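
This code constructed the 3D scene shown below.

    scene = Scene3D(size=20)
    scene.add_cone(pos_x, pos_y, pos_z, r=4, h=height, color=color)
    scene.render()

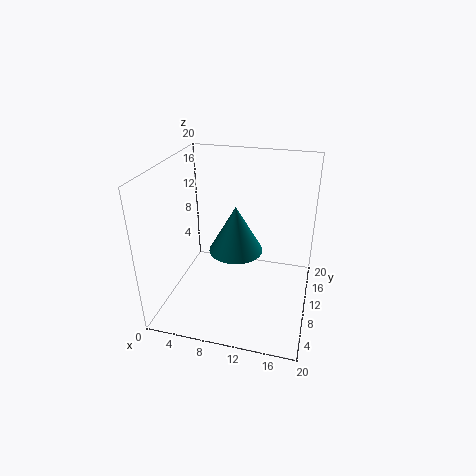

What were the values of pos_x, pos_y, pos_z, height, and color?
pos_x = 9, pos_y = 12.5, pos_z = 6.5, height = 7, color = 'teal'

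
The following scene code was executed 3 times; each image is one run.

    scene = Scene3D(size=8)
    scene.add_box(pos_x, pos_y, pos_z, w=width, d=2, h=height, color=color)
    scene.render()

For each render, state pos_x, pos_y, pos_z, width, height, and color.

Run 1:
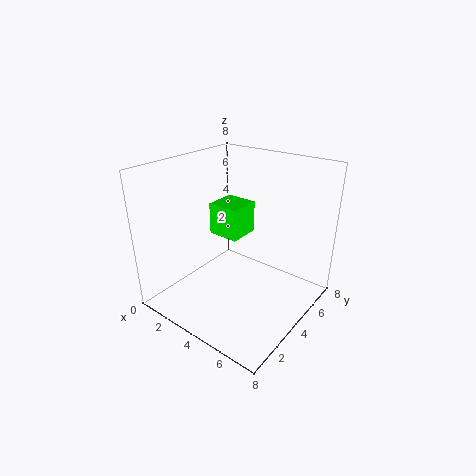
pos_x = 1, pos_y = 5, pos_z = 3, width = 2, height = 2, color = 'lime'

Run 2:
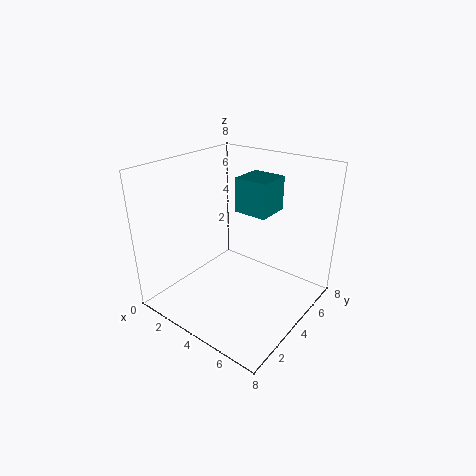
pos_x = 3, pos_y = 5, pos_z = 5, width = 2, height = 2, color = 'teal'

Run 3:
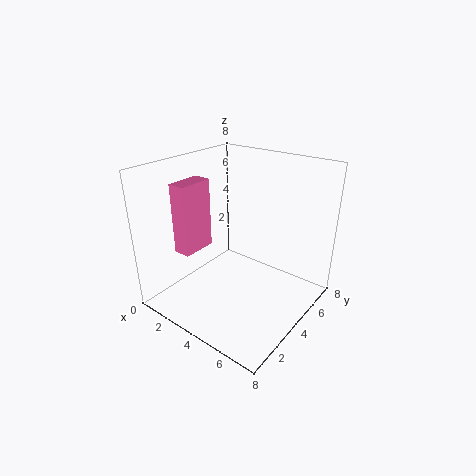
pos_x = 1, pos_y = 2, pos_z = 3, width = 1, height = 4, color = 'hotpink'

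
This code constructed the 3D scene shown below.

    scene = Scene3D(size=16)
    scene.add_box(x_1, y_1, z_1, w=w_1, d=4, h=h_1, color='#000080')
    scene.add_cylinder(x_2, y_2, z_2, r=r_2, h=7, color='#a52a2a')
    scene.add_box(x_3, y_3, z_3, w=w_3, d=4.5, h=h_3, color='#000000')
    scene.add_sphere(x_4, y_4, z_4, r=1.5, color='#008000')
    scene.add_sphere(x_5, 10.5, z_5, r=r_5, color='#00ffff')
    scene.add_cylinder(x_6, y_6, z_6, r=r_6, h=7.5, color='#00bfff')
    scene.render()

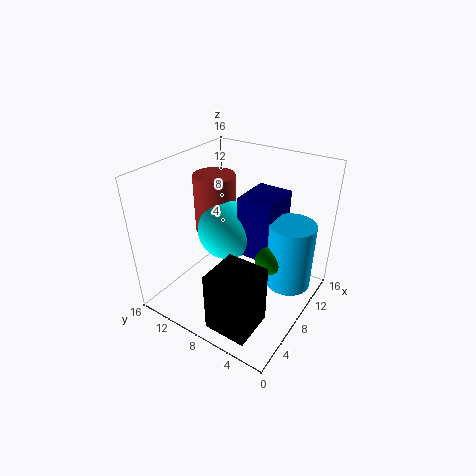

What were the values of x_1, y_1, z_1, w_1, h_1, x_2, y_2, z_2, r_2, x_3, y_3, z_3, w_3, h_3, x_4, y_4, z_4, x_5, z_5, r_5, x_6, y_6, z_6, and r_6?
x_1 = 8.5, y_1 = 4.5, z_1 = 5.5, w_1 = 5, h_1 = 7, x_2 = 10.5, y_2 = 13, z_2 = 6.5, r_2 = 2.5, x_3 = 0.5, y_3 = 2.5, z_3 = 1.5, w_3 = 4.5, h_3 = 6.5, x_4 = 8, y_4 = 4, z_4 = 6.5, x_5 = 9.5, z_5 = 7.5, r_5 = 3.5, x_6 = 10, y_6 = 2.5, z_6 = 3, r_6 = 2.5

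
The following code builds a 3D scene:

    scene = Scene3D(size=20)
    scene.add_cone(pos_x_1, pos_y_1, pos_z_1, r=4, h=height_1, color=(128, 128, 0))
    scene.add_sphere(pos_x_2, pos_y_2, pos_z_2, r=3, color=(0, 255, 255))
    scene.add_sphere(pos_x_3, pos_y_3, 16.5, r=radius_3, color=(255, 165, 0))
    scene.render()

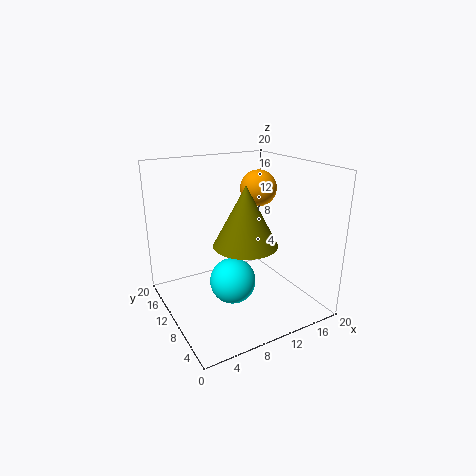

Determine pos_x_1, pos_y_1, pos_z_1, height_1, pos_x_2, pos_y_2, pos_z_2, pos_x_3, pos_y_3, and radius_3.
pos_x_1 = 8.5; pos_y_1 = 5.5; pos_z_1 = 11; height_1 = 7.5; pos_x_2 = 7.5; pos_y_2 = 7; pos_z_2 = 5.5; pos_x_3 = 13.5; pos_y_3 = 10.5; radius_3 = 2.5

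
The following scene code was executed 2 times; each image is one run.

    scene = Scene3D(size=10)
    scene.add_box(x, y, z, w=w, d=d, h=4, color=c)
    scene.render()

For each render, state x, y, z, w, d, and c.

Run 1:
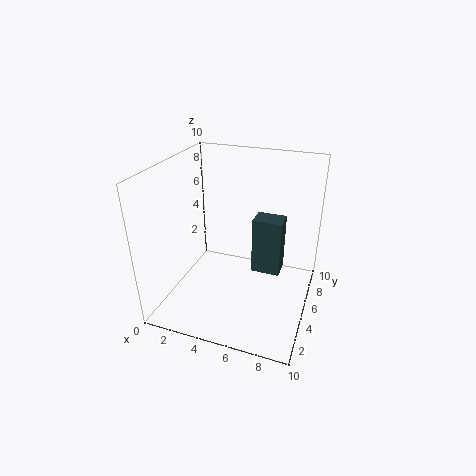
x = 6
y = 5
z = 2.5
w = 2
d = 1.5
c = 'darkslategray'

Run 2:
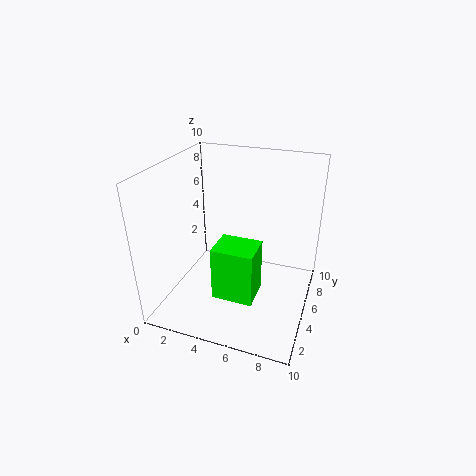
x = 3.5
y = 3.5
z = 0.5
w = 3
d = 2.5
c = 'lime'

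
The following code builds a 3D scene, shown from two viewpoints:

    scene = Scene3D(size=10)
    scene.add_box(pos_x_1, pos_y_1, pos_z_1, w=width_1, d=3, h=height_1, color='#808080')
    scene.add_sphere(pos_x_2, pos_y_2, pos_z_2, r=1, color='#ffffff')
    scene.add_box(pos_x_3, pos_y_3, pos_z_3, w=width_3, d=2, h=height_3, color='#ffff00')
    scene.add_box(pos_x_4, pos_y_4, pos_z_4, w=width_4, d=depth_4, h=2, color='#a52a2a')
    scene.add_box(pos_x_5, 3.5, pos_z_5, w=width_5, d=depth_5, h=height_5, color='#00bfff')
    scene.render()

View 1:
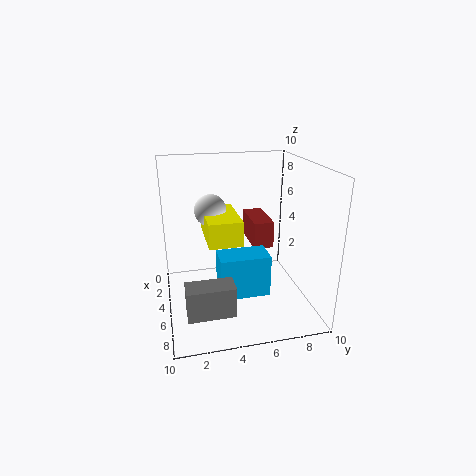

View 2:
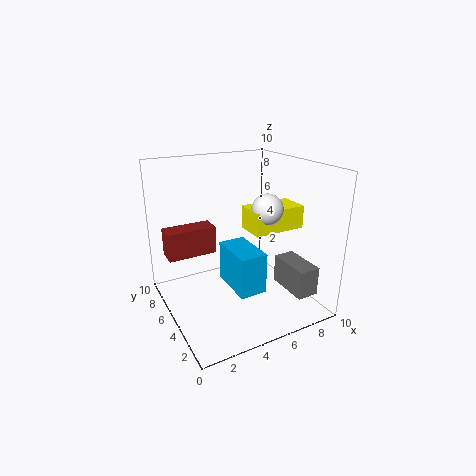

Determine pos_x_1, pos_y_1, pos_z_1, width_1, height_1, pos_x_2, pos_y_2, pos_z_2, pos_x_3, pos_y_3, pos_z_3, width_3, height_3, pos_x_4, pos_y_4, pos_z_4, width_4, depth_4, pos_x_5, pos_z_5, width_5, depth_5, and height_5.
pos_x_1 = 7.5
pos_y_1 = 1
pos_z_1 = 1.5
width_1 = 1.5
height_1 = 2
pos_x_2 = 6
pos_y_2 = 3
pos_z_2 = 7.5
pos_x_3 = 5
pos_y_3 = 2.5
pos_z_3 = 6
width_3 = 3.5
height_3 = 1.5
pos_x_4 = 0.5
pos_y_4 = 6.5
pos_z_4 = 3.5
width_4 = 3.5
depth_4 = 1.5
pos_x_5 = 4.5
pos_z_5 = 1
width_5 = 2
depth_5 = 3.5
height_5 = 3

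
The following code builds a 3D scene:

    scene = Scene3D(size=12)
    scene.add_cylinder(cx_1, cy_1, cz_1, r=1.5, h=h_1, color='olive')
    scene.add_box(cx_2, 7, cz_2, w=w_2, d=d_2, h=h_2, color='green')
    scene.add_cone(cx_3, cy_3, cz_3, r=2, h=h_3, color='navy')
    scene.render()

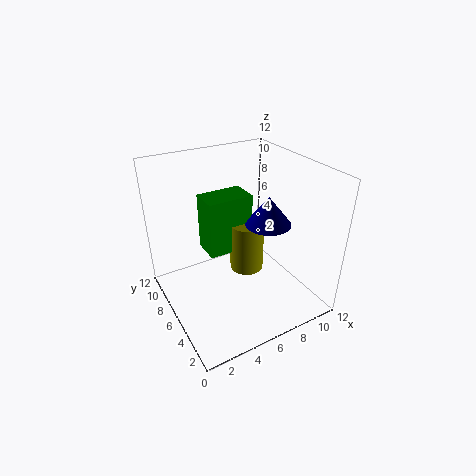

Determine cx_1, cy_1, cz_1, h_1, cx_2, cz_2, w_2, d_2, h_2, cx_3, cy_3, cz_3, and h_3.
cx_1 = 7.5; cy_1 = 7; cz_1 = 2; h_1 = 4.5; cx_2 = 4; cz_2 = 4; w_2 = 4; d_2 = 2.5; h_2 = 5; cx_3 = 9; cy_3 = 6; cz_3 = 6.5; h_3 = 2.5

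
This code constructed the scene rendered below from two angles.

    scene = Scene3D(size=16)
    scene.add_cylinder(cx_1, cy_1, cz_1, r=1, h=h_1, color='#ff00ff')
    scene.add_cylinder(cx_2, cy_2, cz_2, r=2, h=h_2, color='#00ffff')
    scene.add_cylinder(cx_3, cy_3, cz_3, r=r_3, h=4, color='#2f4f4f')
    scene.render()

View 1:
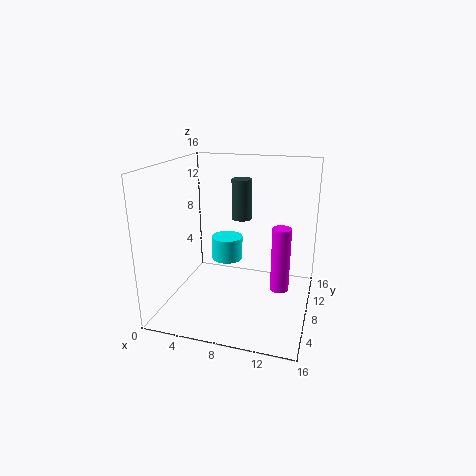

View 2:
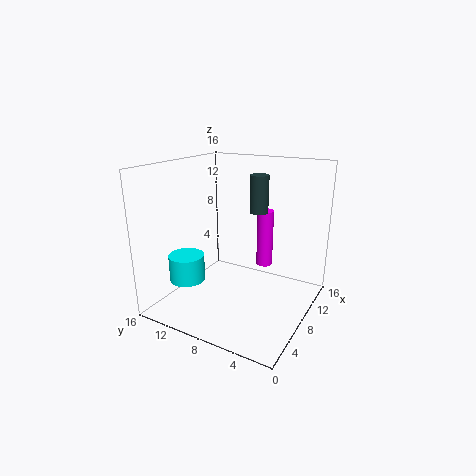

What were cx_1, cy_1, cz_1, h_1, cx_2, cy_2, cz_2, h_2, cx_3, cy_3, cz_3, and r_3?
cx_1 = 13, cy_1 = 7, cz_1 = 3, h_1 = 7, cx_2 = 5, cy_2 = 13, cz_2 = 3, h_2 = 3, cx_3 = 9, cy_3 = 6, cz_3 = 11, r_3 = 1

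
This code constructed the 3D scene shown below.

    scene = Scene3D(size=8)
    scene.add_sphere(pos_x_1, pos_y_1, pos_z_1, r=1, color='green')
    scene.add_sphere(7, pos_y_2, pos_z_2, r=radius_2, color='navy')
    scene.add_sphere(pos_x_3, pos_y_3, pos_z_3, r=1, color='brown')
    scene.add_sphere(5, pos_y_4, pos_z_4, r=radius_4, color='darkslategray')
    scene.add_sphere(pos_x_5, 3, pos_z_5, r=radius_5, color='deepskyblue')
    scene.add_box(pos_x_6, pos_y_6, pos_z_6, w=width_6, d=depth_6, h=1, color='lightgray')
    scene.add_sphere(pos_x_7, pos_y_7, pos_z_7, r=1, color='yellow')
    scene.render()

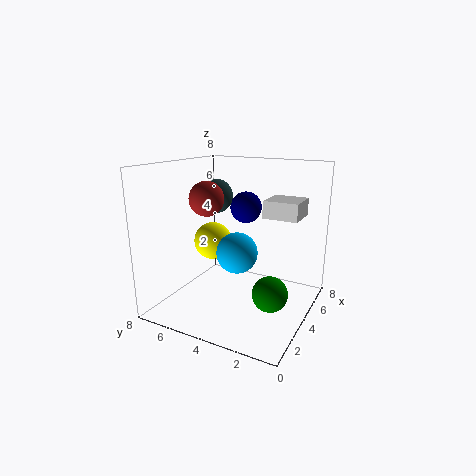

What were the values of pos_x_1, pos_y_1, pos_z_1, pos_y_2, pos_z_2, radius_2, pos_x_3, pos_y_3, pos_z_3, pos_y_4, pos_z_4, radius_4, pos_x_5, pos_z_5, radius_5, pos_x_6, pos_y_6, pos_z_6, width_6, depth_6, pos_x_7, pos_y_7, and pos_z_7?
pos_x_1 = 4, pos_y_1 = 2, pos_z_1 = 1, pos_y_2 = 5, pos_z_2 = 5, radius_2 = 1, pos_x_3 = 4, pos_y_3 = 6, pos_z_3 = 6, pos_y_4 = 6, pos_z_4 = 6, radius_4 = 1, pos_x_5 = 2, pos_z_5 = 4, radius_5 = 1, pos_x_6 = 5, pos_y_6 = 1, pos_z_6 = 5, width_6 = 2, depth_6 = 2, pos_x_7 = 3, pos_y_7 = 5, pos_z_7 = 4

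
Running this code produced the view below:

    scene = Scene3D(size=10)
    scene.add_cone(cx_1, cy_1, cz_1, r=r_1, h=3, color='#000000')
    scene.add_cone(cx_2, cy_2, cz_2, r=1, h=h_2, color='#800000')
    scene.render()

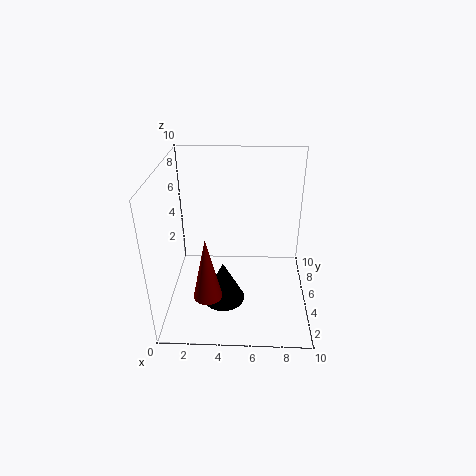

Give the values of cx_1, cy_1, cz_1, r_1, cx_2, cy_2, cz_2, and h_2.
cx_1 = 4
cy_1 = 4
cz_1 = 0.5
r_1 = 1.5
cx_2 = 3
cy_2 = 3
cz_2 = 1.5
h_2 = 4.5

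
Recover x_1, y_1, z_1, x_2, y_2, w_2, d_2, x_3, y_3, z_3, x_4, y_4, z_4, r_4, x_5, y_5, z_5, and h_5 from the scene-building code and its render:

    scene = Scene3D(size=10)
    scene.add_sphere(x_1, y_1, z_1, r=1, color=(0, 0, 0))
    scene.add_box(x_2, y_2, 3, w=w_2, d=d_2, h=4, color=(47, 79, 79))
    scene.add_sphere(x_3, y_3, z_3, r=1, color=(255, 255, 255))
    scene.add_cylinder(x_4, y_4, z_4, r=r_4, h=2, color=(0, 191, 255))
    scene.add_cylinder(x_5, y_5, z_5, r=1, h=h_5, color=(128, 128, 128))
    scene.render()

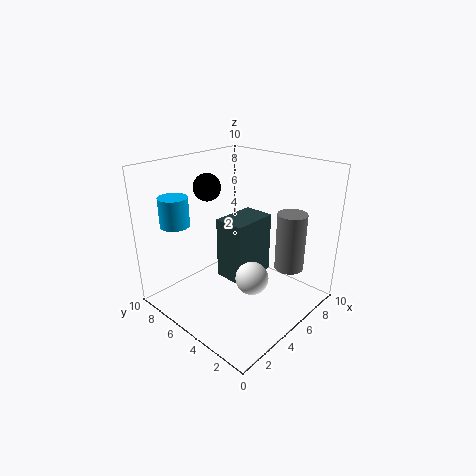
x_1 = 5, y_1 = 8, z_1 = 8, x_2 = 3, y_2 = 3, w_2 = 3, d_2 = 2, x_3 = 3, y_3 = 2, z_3 = 4, x_4 = 2, y_4 = 8, z_4 = 6, r_4 = 1, x_5 = 7, y_5 = 2, z_5 = 3, h_5 = 4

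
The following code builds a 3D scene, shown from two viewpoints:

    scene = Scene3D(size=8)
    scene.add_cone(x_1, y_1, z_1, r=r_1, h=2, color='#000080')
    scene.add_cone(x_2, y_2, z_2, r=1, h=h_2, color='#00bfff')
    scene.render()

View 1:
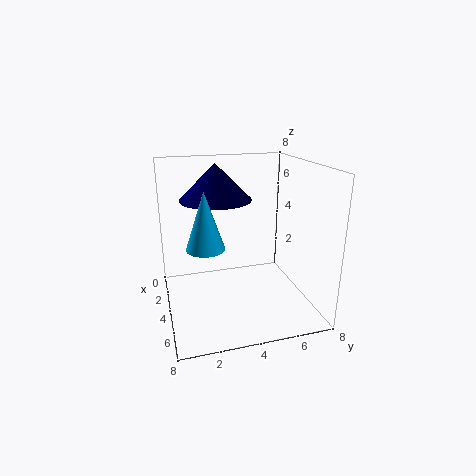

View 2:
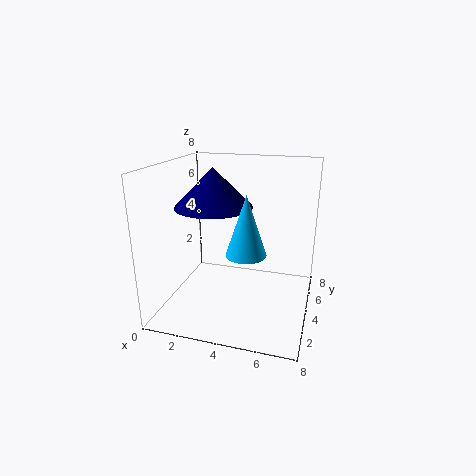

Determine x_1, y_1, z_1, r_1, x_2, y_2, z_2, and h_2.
x_1 = 3, y_1 = 3, z_1 = 6, r_1 = 2, x_2 = 5, y_2 = 2, z_2 = 4, h_2 = 3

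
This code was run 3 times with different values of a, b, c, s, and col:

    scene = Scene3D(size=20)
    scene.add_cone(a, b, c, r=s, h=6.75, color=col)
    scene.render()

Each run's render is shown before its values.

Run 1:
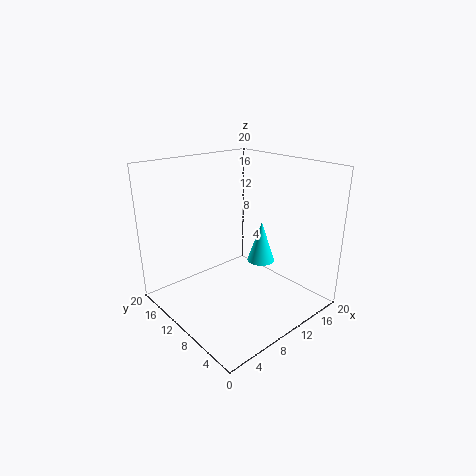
a = 17.75; b = 13; c = 2.75; s = 2.25; col = 'cyan'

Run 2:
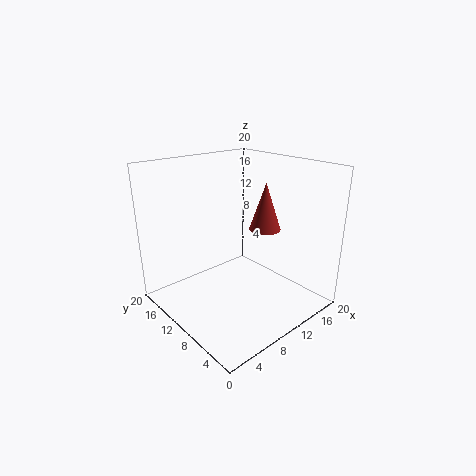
a = 14.25; b = 9; c = 10.5; s = 2.25; col = 'brown'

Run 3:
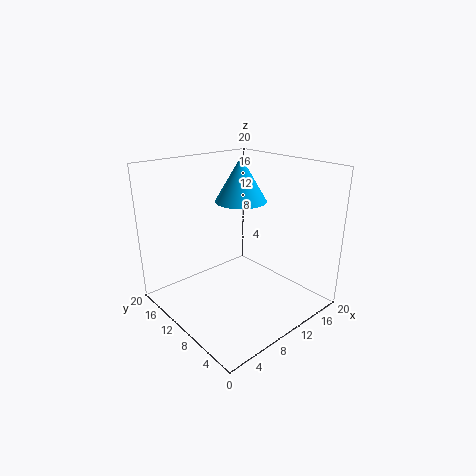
a = 14.75; b = 14.75; c = 13.25; s = 4; col = 'deepskyblue'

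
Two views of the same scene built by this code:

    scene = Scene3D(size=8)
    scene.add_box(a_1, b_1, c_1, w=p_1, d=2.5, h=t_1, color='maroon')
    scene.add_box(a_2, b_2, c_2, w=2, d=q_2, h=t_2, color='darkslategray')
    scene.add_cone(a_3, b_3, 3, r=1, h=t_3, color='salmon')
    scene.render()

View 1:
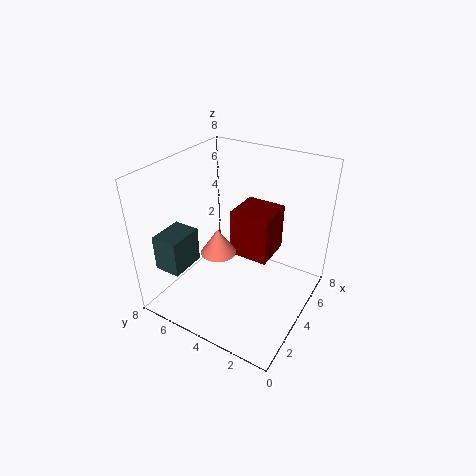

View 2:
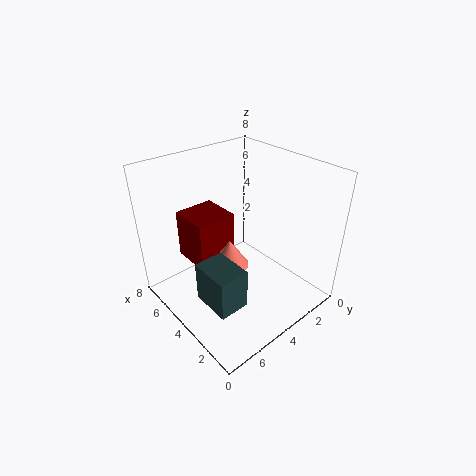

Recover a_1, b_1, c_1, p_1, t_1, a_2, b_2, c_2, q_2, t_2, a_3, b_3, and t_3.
a_1 = 5.5, b_1 = 3, c_1 = 1.5, p_1 = 2.5, t_1 = 3, a_2 = 1, b_2 = 6, c_2 = 2.5, q_2 = 1.5, t_2 = 2, a_3 = 3.5, b_3 = 5, t_3 = 1.5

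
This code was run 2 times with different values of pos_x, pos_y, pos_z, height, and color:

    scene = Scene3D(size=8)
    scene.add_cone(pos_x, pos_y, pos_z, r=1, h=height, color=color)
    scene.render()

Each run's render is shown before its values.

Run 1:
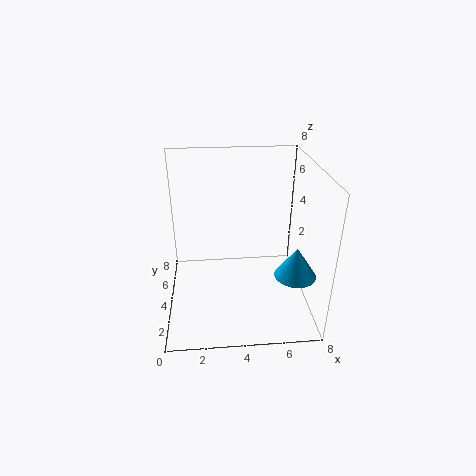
pos_x = 6.5; pos_y = 1; pos_z = 3.5; height = 1.5; color = 'deepskyblue'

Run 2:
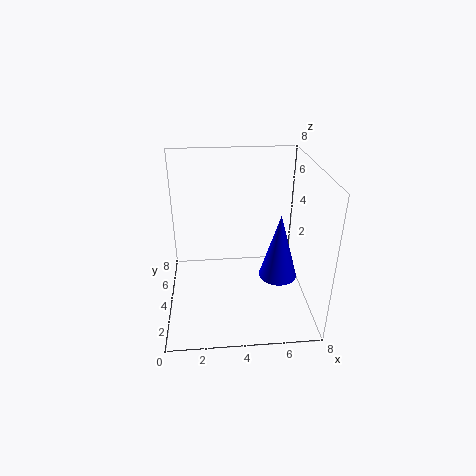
pos_x = 6; pos_y = 2.5; pos_z = 2.5; height = 3.5; color = 'blue'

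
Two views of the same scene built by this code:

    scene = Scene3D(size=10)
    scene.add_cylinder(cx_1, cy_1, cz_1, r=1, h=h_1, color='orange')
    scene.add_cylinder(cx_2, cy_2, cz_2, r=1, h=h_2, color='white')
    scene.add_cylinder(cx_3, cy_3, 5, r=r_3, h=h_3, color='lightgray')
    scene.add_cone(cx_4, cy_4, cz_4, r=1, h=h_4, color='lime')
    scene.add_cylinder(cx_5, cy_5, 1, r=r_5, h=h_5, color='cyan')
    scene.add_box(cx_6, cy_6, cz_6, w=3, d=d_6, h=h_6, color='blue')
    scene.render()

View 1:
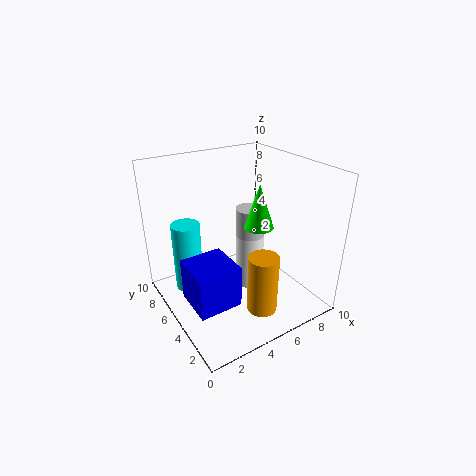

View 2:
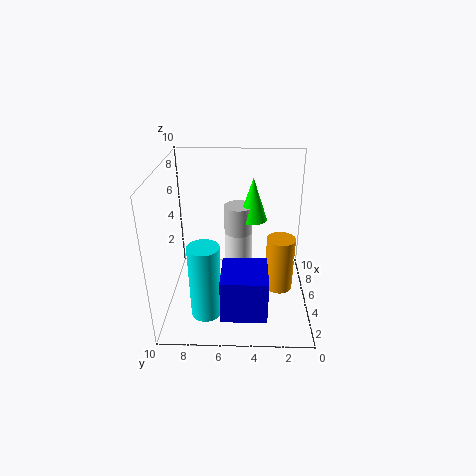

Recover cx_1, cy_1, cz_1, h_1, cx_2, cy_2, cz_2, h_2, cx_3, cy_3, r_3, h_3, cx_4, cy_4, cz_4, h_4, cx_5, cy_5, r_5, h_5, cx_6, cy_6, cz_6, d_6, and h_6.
cx_1 = 5
cy_1 = 2
cz_1 = 1
h_1 = 4
cx_2 = 6
cy_2 = 5
cz_2 = 1
h_2 = 4
cx_3 = 6
cy_3 = 5
r_3 = 1
h_3 = 2
cx_4 = 6
cy_4 = 4
cz_4 = 6
h_4 = 3
cx_5 = 2
cy_5 = 7
r_5 = 1
h_5 = 5
cx_6 = 1
cy_6 = 3
cz_6 = 1
d_6 = 3
h_6 = 3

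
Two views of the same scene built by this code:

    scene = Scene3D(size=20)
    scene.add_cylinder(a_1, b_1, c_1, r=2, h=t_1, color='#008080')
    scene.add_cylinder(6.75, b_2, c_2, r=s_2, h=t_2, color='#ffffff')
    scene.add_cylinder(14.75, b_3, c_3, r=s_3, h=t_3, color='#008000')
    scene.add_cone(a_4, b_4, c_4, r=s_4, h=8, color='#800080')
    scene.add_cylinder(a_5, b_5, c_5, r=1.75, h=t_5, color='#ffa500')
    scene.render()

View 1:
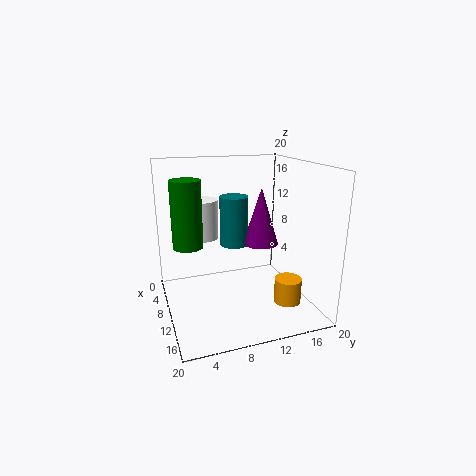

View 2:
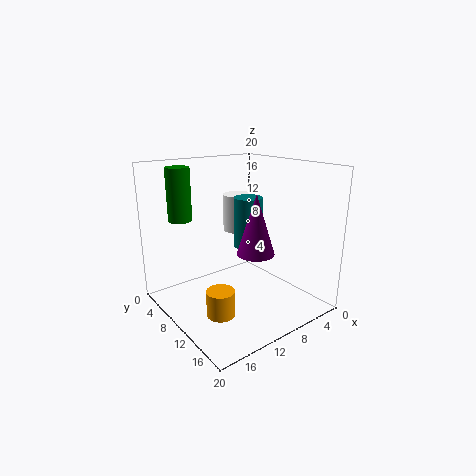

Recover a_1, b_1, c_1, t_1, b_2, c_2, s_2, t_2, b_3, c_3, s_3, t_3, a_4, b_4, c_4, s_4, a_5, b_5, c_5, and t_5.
a_1 = 8.25, b_1 = 10, c_1 = 8.5, t_1 = 7, b_2 = 5.75, c_2 = 9.5, s_2 = 2.25, t_2 = 5.5, b_3 = 2.25, c_3 = 11.5, s_3 = 1.75, t_3 = 7.75, a_4 = 9.75, b_4 = 13.5, c_4 = 8.75, s_4 = 2.5, a_5 = 16.25, b_5 = 14.75, c_5 = 2.75, t_5 = 3.25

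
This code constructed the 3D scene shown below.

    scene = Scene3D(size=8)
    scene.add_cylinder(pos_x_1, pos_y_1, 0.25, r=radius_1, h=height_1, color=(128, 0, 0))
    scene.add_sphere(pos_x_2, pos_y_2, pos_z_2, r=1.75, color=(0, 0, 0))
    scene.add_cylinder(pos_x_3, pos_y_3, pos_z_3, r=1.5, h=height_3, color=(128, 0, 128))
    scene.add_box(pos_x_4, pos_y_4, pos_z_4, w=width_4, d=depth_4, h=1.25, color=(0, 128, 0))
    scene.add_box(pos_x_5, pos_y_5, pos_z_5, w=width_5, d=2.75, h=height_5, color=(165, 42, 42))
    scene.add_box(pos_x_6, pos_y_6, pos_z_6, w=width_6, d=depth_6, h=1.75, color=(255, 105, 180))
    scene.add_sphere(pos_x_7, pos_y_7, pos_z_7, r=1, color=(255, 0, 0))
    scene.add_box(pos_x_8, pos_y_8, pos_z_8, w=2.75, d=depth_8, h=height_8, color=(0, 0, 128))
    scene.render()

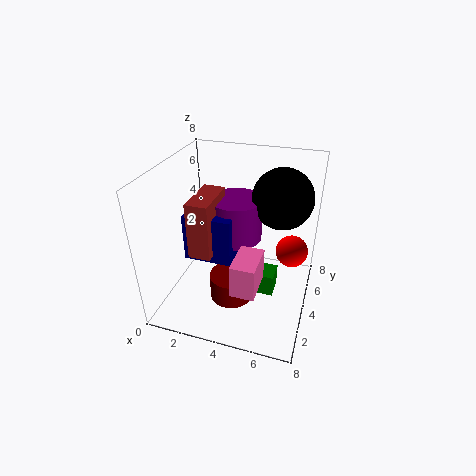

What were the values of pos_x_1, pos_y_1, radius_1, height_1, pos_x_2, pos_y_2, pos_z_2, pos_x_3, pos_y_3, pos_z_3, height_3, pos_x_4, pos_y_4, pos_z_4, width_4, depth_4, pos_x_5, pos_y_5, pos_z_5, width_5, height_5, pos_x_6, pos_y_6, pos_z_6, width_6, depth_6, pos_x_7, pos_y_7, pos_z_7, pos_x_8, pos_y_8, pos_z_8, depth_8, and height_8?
pos_x_1 = 3.75
pos_y_1 = 3.5
radius_1 = 1.25
height_1 = 1.5
pos_x_2 = 6
pos_y_2 = 6
pos_z_2 = 5.75
pos_x_3 = 3.5
pos_y_3 = 5.25
pos_z_3 = 3.25
height_3 = 2.5
pos_x_4 = 4.25
pos_y_4 = 3.25
pos_z_4 = 1
width_4 = 2
depth_4 = 1.25
pos_x_5 = 1.5
pos_y_5 = 2.75
pos_z_5 = 3
width_5 = 1.25
height_5 = 3.25
pos_x_6 = 4.5
pos_y_6 = 1
pos_z_6 = 2.5
width_6 = 1.25
depth_6 = 2
pos_x_7 = 6.75
pos_y_7 = 6.5
pos_z_7 = 2
pos_x_8 = 1
pos_y_8 = 3.25
pos_z_8 = 2.5
depth_8 = 2
height_8 = 2.75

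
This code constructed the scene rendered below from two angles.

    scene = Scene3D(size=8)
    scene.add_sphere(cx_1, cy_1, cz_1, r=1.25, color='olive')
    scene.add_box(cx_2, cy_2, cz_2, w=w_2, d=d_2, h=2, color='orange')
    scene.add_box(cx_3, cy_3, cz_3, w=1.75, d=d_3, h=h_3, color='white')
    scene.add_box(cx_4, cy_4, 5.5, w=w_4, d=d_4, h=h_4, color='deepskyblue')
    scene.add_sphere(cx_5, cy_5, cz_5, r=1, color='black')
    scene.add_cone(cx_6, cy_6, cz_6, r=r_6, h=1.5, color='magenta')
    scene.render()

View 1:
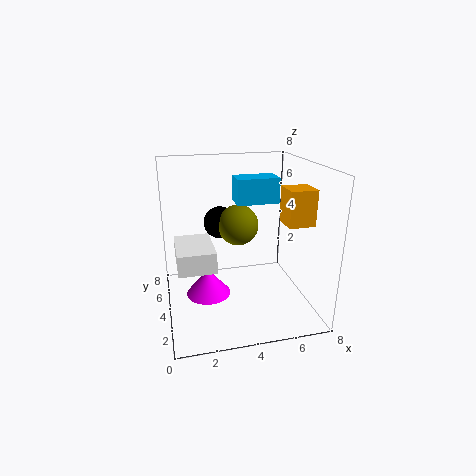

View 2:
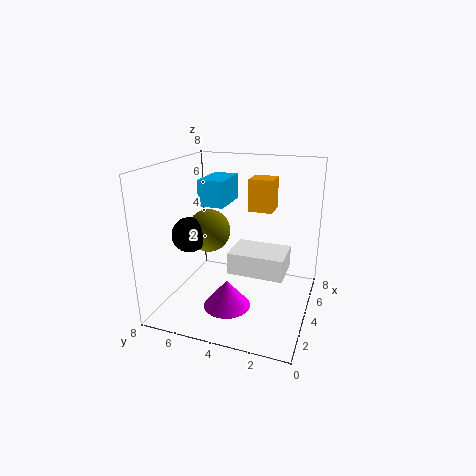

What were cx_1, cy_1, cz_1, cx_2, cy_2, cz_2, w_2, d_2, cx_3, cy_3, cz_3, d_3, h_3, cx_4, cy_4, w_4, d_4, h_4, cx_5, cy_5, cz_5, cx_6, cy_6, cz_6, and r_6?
cx_1 = 4.5, cy_1 = 6, cz_1 = 4, cx_2 = 6.5, cy_2 = 2.75, cz_2 = 4.75, w_2 = 1.5, d_2 = 1.5, cx_3 = 0.5, cy_3 = 0.75, cz_3 = 3.75, d_3 = 2.5, h_3 = 1, cx_4 = 4.25, cy_4 = 5, w_4 = 2.5, d_4 = 1.5, h_4 = 1.5, cx_5 = 3.5, cy_5 = 6.75, cz_5 = 4, cx_6 = 2.25, cy_6 = 4, cz_6 = 0.75, r_6 = 1.25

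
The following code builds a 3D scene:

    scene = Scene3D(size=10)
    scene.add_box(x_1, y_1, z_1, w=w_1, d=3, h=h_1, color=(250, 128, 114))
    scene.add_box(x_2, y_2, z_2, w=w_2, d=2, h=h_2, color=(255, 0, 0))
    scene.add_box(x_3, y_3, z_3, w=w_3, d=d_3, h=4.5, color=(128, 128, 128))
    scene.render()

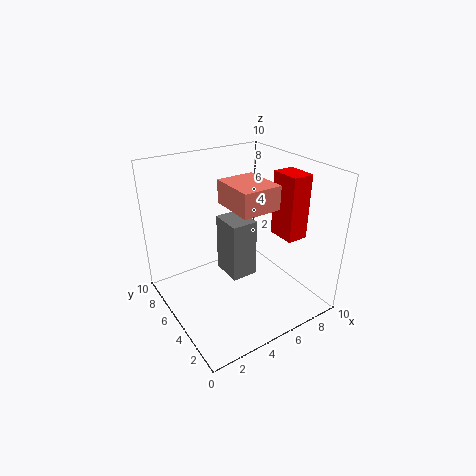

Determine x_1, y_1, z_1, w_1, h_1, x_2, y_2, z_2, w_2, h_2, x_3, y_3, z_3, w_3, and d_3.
x_1 = 3.5, y_1 = 2, z_1 = 8, w_1 = 2.5, h_1 = 1.5, x_2 = 7.5, y_2 = 2.5, z_2 = 5, w_2 = 1.5, h_2 = 4.5, x_3 = 5, y_3 = 5.5, z_3 = 1, w_3 = 2, d_3 = 2.5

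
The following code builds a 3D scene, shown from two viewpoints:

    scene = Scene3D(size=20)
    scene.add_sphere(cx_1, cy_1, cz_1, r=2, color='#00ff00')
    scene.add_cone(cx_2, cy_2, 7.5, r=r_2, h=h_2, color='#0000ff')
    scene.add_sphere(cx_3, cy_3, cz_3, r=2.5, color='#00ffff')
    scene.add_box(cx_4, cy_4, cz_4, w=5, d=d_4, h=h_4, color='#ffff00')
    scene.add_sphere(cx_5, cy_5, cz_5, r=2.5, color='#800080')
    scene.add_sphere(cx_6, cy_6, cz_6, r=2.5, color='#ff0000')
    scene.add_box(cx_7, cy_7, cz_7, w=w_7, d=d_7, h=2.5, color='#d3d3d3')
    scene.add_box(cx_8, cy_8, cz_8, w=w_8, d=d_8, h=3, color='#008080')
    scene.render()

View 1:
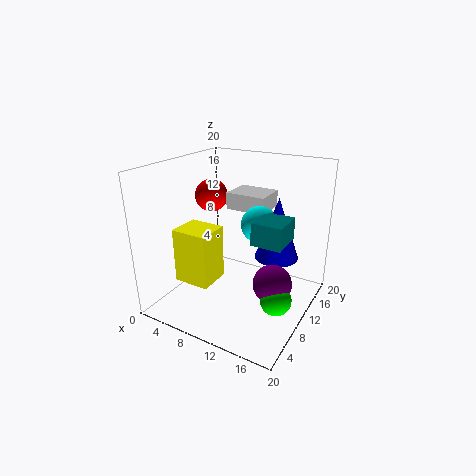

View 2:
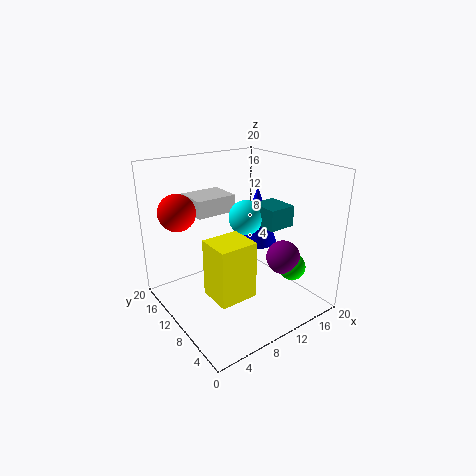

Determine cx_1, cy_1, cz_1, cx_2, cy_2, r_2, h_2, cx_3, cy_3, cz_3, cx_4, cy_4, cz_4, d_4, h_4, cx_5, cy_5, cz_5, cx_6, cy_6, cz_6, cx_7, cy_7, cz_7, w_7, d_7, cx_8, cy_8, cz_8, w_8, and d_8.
cx_1 = 17.5, cy_1 = 6.5, cz_1 = 4.5, cx_2 = 15, cy_2 = 12, r_2 = 3, h_2 = 8.5, cx_3 = 12.5, cy_3 = 11.5, cz_3 = 12, cx_4 = 3.5, cy_4 = 4, cz_4 = 4.5, d_4 = 4.5, h_4 = 7.5, cx_5 = 16.5, cy_5 = 7.5, cz_5 = 6, cx_6 = 3, cy_6 = 14, cz_6 = 14, cx_7 = 6, cy_7 = 13.5, cz_7 = 12.5, w_7 = 6, d_7 = 5, cx_8 = 13.5, cy_8 = 7, cz_8 = 11, w_8 = 4, d_8 = 4.5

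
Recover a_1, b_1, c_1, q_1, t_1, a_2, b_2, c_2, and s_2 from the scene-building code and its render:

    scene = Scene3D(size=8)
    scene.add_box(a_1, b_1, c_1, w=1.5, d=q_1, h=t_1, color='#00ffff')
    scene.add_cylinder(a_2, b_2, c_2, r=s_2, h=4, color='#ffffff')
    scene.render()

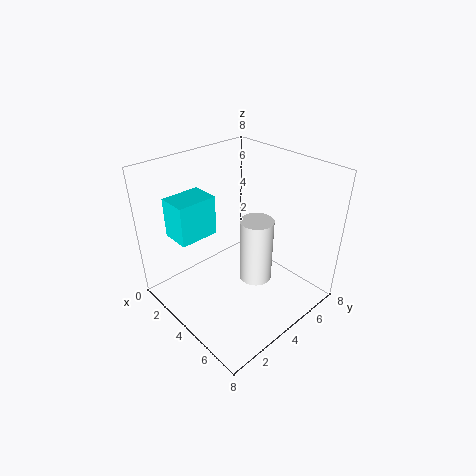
a_1 = 2.5; b_1 = 0.5; c_1 = 5; q_1 = 2; t_1 = 2; a_2 = 4; b_2 = 5.5; c_2 = 0.5; s_2 = 1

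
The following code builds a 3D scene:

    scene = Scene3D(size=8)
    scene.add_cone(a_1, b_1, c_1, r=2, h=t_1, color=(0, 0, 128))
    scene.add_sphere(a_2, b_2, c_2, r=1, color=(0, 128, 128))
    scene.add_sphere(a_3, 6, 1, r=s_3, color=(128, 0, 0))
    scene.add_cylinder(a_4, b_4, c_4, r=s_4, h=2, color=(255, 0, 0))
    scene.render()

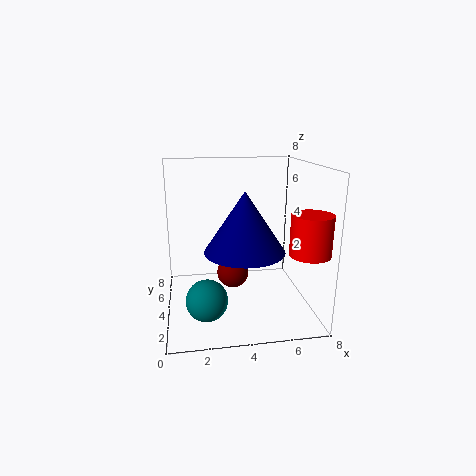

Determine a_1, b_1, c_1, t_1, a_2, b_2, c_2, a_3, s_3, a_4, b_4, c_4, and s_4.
a_1 = 4, b_1 = 2, c_1 = 4, t_1 = 3, a_2 = 2, b_2 = 1, c_2 = 2, a_3 = 4, s_3 = 1, a_4 = 7, b_4 = 1, c_4 = 4, s_4 = 1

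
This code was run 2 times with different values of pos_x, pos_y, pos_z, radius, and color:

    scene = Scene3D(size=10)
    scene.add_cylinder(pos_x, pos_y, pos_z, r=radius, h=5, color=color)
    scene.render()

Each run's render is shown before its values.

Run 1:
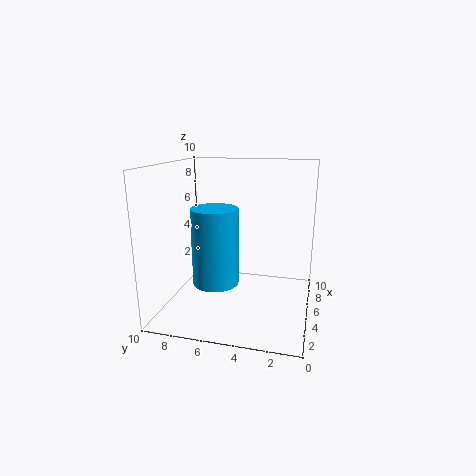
pos_x = 3; pos_y = 6; pos_z = 2.5; radius = 1.5; color = 'deepskyblue'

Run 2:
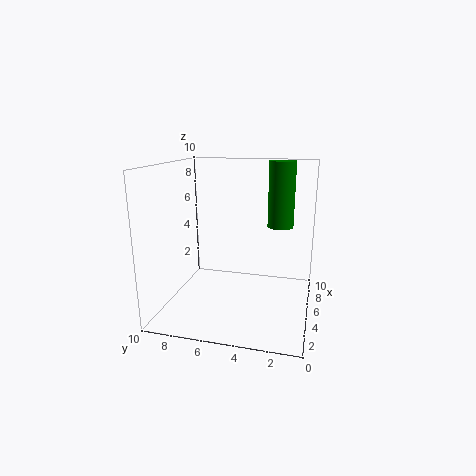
pos_x = 8.5; pos_y = 2.5; pos_z = 5; radius = 1; color = 'green'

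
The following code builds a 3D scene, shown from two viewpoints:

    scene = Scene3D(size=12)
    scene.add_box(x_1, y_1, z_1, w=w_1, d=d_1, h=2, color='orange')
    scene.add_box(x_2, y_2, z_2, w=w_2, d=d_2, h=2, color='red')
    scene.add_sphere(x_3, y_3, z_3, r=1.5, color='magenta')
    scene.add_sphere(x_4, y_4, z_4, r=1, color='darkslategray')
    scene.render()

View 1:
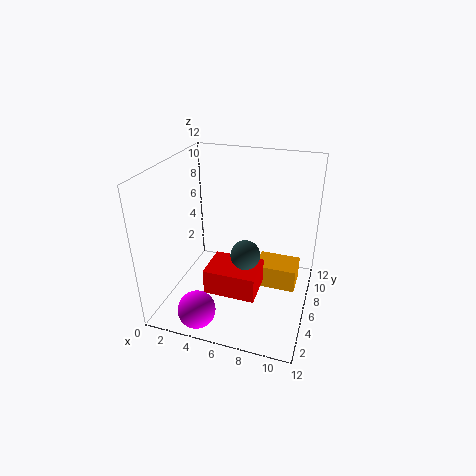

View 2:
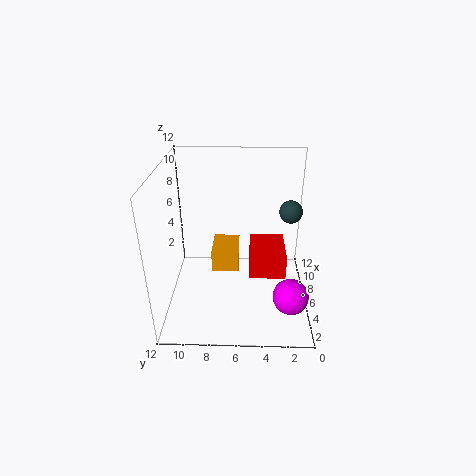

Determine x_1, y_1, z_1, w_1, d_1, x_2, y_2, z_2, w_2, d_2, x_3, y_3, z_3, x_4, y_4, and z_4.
x_1 = 7.5, y_1 = 6, z_1 = 1.5, w_1 = 3.5, d_1 = 2.5, x_2 = 4.5, y_2 = 2, z_2 = 3, w_2 = 4, d_2 = 3, x_3 = 4, y_3 = 1.5, z_3 = 1.5, x_4 = 8, y_4 = 1.5, z_4 = 7.5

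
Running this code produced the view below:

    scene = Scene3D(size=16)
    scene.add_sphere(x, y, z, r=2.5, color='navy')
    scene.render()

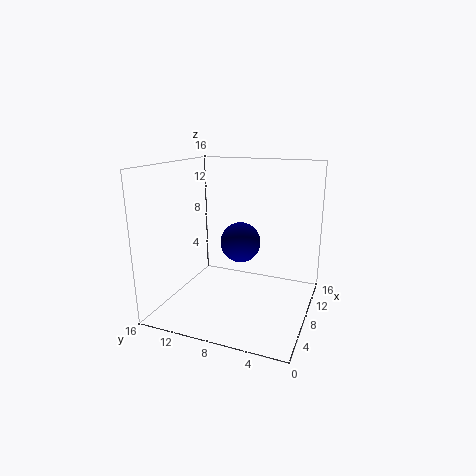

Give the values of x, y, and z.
x = 12, y = 9.25, z = 6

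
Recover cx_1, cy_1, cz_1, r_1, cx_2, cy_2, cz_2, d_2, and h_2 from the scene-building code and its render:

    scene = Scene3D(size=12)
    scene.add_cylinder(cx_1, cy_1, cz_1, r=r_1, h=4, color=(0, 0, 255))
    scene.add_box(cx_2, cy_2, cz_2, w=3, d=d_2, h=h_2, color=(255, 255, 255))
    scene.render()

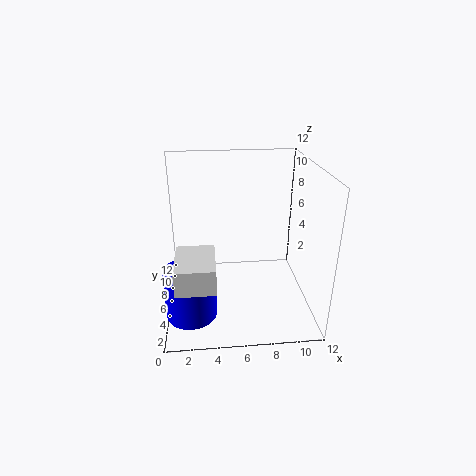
cx_1 = 2
cy_1 = 3
cz_1 = 1
r_1 = 2
cx_2 = 1
cy_2 = 1
cz_2 = 4
d_2 = 4
h_2 = 2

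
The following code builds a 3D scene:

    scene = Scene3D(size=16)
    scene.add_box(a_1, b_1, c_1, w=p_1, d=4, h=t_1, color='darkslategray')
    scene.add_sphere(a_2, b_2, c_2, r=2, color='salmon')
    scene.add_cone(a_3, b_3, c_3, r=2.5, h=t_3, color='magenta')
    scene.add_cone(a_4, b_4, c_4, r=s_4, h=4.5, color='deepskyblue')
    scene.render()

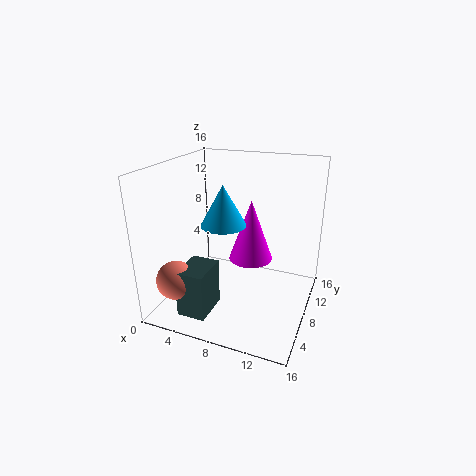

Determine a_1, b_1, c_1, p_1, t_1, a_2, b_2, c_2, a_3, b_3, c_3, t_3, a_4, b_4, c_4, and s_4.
a_1 = 4
b_1 = 1
c_1 = 1.5
p_1 = 3
t_1 = 5
a_2 = 3.5
b_2 = 2
c_2 = 5
a_3 = 9
b_3 = 9.5
c_3 = 5
t_3 = 7
a_4 = 6.5
b_4 = 7.5
c_4 = 9.5
s_4 = 2.5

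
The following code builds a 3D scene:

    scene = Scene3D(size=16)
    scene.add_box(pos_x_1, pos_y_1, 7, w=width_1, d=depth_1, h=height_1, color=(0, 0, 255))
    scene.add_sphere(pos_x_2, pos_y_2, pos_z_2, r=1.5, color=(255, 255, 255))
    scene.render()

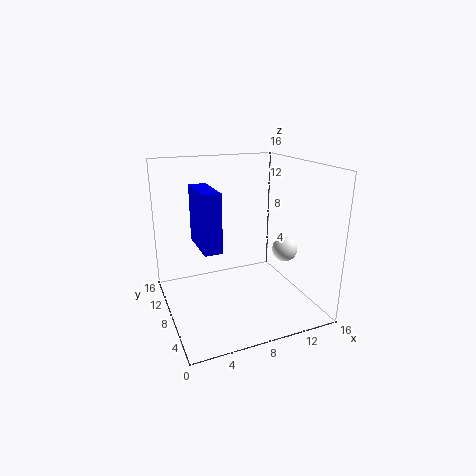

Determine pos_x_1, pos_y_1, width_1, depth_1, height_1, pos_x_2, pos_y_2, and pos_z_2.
pos_x_1 = 3.75, pos_y_1 = 6.75, width_1 = 2, depth_1 = 5.5, height_1 = 6.5, pos_x_2 = 14.25, pos_y_2 = 8.25, pos_z_2 = 5.5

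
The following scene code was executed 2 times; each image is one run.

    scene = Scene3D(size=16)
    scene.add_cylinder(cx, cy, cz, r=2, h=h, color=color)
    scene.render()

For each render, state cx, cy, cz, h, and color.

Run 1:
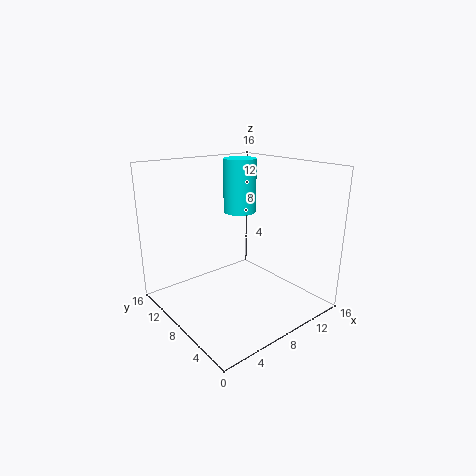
cx = 11.5, cy = 12, cz = 9.5, h = 6.5, color = 'cyan'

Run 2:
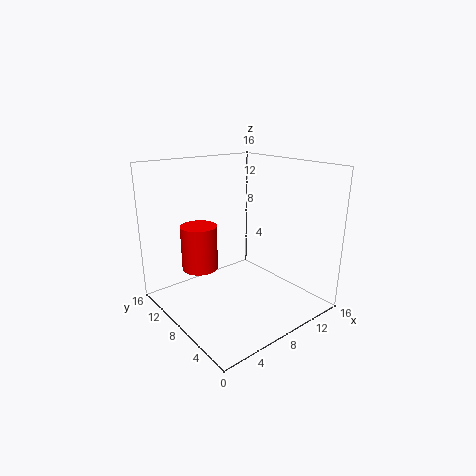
cx = 4.5, cy = 10.5, cz = 4.5, h = 5, color = 'red'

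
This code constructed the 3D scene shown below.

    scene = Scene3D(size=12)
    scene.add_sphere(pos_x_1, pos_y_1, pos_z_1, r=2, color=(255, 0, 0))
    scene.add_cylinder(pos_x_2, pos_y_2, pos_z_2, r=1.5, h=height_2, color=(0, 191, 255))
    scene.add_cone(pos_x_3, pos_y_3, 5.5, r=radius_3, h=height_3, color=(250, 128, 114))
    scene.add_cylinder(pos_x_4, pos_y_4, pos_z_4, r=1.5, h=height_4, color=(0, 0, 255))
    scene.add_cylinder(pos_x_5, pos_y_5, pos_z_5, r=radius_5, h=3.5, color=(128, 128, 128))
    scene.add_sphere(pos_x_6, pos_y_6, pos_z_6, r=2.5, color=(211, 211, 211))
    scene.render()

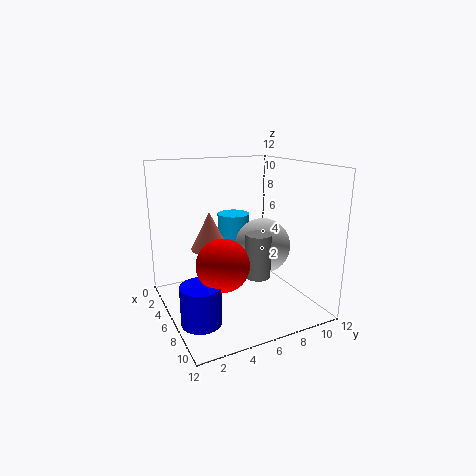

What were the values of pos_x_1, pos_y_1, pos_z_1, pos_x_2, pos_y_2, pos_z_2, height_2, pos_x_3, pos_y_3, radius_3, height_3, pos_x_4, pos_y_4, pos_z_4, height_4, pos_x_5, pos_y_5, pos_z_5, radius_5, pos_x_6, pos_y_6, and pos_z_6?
pos_x_1 = 8.5, pos_y_1 = 3.5, pos_z_1 = 5, pos_x_2 = 2, pos_y_2 = 7.5, pos_z_2 = 4, height_2 = 3, pos_x_3 = 6, pos_y_3 = 3.5, radius_3 = 1.5, height_3 = 3, pos_x_4 = 9, pos_y_4 = 1.5, pos_z_4 = 1, height_4 = 3, pos_x_5 = 8.5, pos_y_5 = 6.5, pos_z_5 = 3.5, radius_5 = 1, pos_x_6 = 5, pos_y_6 = 9, pos_z_6 = 4.5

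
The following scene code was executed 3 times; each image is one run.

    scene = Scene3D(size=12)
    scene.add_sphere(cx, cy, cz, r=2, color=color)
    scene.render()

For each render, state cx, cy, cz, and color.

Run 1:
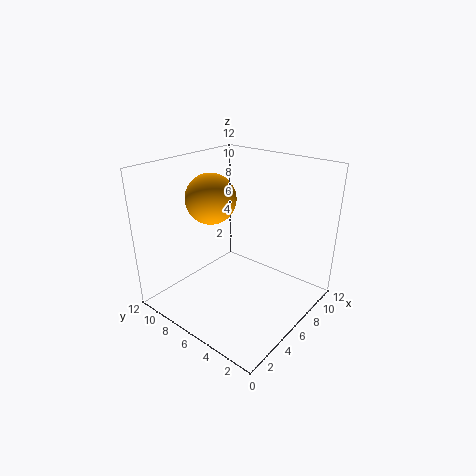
cx = 4.5, cy = 7.5, cz = 9.5, color = 'orange'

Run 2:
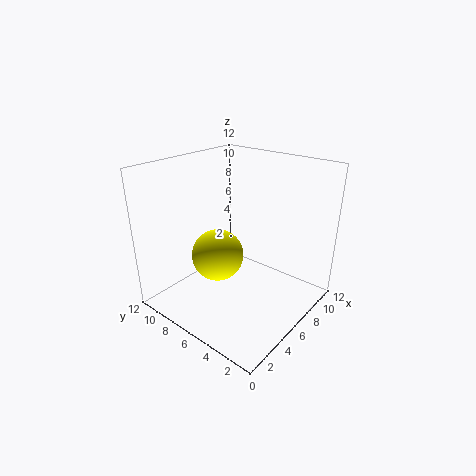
cx = 3.5, cy = 6, cz = 5.5, color = 'yellow'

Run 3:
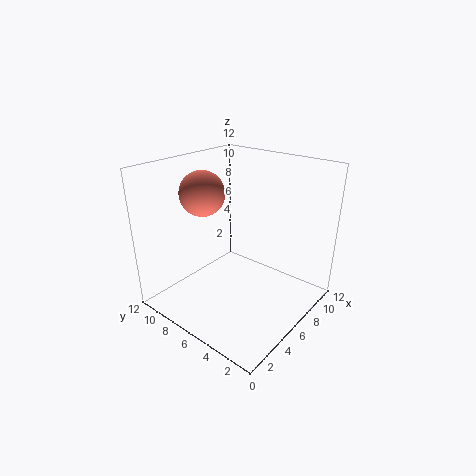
cx = 6, cy = 10, cz = 9, color = 'salmon'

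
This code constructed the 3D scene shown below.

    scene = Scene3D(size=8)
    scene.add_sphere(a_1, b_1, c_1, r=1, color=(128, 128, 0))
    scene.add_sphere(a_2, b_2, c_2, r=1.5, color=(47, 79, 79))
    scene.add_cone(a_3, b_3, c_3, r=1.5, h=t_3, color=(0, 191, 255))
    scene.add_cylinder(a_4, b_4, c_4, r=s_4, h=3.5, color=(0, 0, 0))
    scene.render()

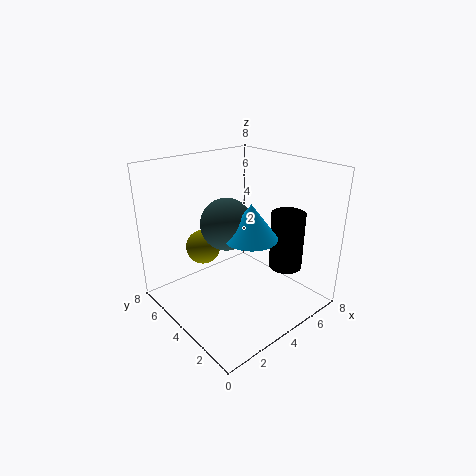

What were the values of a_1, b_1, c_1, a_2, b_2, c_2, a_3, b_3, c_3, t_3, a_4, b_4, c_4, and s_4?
a_1 = 3, b_1 = 6, c_1 = 3, a_2 = 4, b_2 = 5, c_2 = 4.5, a_3 = 4.5, b_3 = 3.5, c_3 = 4, t_3 = 2, a_4 = 7, b_4 = 3, c_4 = 1.5, s_4 = 1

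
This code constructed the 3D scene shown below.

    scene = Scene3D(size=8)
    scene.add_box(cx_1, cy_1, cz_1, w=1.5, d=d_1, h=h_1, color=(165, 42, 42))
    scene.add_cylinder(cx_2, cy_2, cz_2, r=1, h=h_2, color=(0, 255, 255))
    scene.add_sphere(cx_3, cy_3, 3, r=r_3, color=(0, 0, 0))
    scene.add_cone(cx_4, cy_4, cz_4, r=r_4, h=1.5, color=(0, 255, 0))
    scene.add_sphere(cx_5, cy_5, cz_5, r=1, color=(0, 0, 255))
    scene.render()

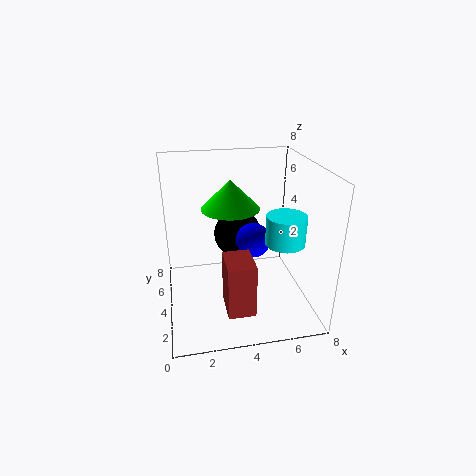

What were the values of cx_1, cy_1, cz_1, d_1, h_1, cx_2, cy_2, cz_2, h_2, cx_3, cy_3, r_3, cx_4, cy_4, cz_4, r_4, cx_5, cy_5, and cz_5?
cx_1 = 3; cy_1 = 1.5; cz_1 = 0.5; d_1 = 2; h_1 = 3; cx_2 = 6; cy_2 = 2; cz_2 = 4.5; h_2 = 1.5; cx_3 = 4.5; cy_3 = 6.5; r_3 = 1.5; cx_4 = 3.5; cy_4 = 3.5; cz_4 = 6; r_4 = 1.5; cx_5 = 5; cy_5 = 4.5; cz_5 = 3.5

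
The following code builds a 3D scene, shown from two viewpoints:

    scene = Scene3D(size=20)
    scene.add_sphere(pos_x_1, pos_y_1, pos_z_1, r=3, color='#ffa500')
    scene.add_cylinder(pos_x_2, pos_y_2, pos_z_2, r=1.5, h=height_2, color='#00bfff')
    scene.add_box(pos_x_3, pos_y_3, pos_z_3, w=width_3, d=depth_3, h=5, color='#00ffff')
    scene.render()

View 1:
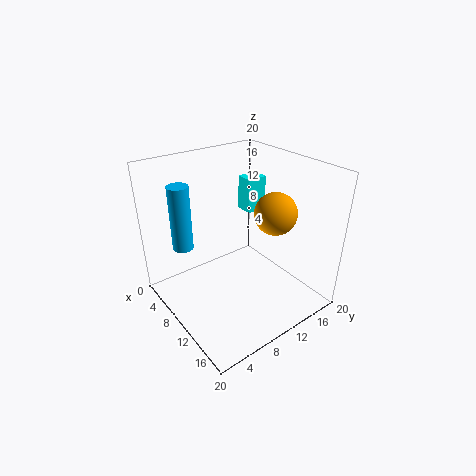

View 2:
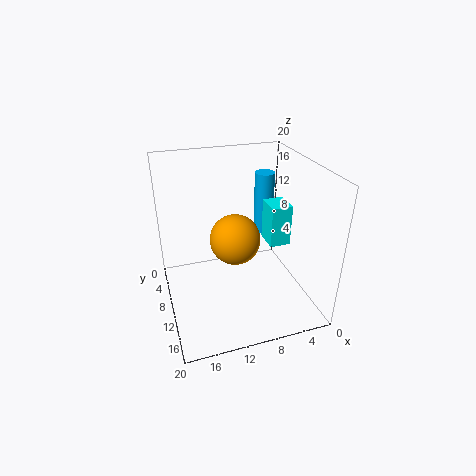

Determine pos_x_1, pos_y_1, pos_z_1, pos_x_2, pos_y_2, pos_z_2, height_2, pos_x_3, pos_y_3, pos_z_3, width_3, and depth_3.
pos_x_1 = 12
pos_y_1 = 15
pos_z_1 = 13
pos_x_2 = 4
pos_y_2 = 4.5
pos_z_2 = 7.5
height_2 = 9.5
pos_x_3 = 5.5
pos_y_3 = 13.5
pos_z_3 = 12
width_3 = 2.5
depth_3 = 3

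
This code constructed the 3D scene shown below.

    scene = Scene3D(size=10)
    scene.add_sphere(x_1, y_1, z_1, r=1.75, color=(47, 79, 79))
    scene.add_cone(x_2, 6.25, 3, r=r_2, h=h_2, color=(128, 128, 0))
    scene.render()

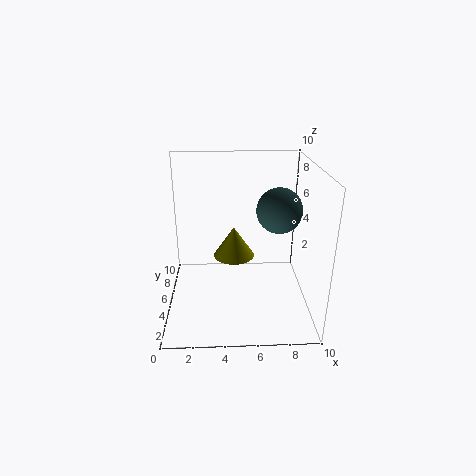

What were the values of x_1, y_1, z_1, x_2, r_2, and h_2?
x_1 = 8.25, y_1 = 7.5, z_1 = 6, x_2 = 4.75, r_2 = 1.5, h_2 = 2.25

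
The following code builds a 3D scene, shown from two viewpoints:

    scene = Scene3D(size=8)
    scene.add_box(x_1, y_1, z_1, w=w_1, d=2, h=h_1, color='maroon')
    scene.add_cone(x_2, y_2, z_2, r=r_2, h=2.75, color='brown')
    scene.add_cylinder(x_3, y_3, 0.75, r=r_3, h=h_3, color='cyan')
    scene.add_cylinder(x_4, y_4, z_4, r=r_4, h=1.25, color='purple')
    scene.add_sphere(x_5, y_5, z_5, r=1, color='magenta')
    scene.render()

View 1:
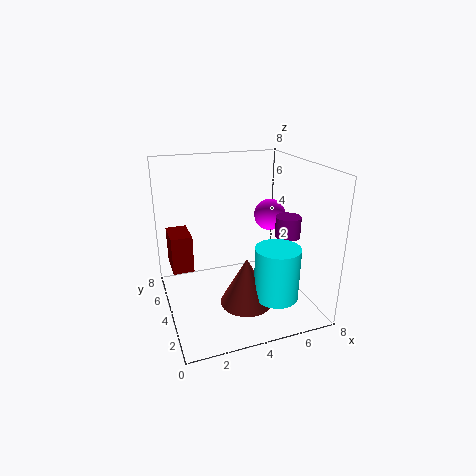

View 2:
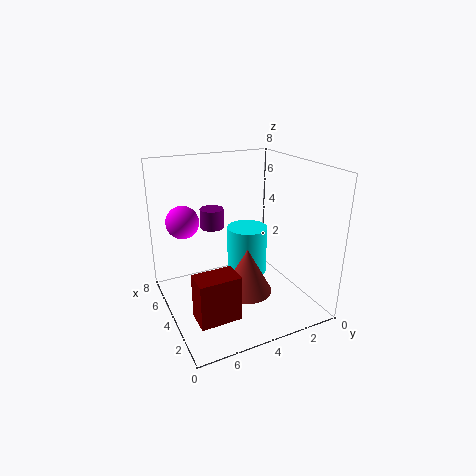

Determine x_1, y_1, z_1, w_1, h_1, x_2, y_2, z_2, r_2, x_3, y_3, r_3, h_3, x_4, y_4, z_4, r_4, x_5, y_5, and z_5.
x_1 = 0.5; y_1 = 5.5; z_1 = 1.5; w_1 = 1.25; h_1 = 2.25; x_2 = 4.25; y_2 = 3.25; z_2 = 0.25; r_2 = 1.5; x_3 = 5.75; y_3 = 2.5; r_3 = 1.25; h_3 = 3; x_4 = 7.25; y_4 = 4.25; z_4 = 3.5; r_4 = 0.75; x_5 = 7; y_5 = 6.25; z_5 = 4.25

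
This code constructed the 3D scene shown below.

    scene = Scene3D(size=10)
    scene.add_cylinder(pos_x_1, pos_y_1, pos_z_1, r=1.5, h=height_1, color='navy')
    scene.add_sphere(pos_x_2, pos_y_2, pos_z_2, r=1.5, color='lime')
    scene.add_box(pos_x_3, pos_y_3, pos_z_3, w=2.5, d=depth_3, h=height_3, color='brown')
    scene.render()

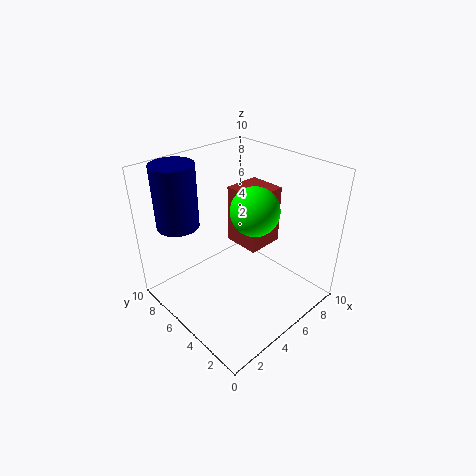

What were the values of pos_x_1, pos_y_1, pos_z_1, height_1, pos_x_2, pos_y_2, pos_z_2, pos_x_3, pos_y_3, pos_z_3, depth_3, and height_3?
pos_x_1 = 2.5
pos_y_1 = 8.5
pos_z_1 = 5.5
height_1 = 4.5
pos_x_2 = 4.5
pos_y_2 = 3
pos_z_2 = 8
pos_x_3 = 5
pos_y_3 = 3.5
pos_z_3 = 4.5
depth_3 = 2.5
height_3 = 4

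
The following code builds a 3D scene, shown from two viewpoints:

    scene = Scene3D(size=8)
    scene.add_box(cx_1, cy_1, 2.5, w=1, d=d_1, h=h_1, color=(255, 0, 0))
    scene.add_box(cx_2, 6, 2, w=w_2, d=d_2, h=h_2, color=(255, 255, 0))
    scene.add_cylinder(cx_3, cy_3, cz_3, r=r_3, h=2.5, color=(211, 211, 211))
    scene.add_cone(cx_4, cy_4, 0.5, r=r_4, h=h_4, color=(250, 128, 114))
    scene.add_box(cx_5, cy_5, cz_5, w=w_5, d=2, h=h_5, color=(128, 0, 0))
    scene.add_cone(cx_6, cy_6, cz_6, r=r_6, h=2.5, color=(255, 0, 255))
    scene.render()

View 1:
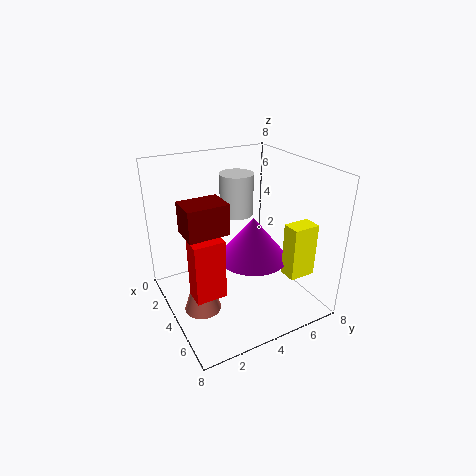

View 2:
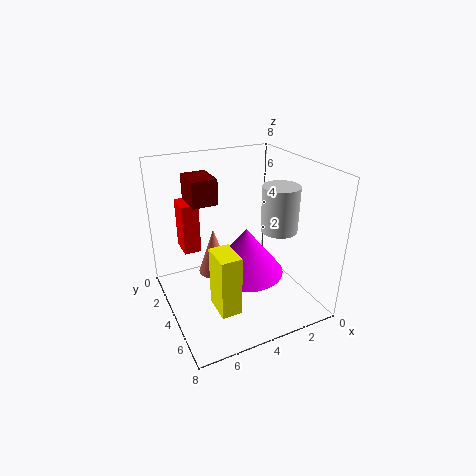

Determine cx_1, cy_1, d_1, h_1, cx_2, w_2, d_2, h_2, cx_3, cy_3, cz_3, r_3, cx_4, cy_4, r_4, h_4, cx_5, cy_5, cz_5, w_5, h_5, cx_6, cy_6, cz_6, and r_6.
cx_1 = 5.5, cy_1 = 0.5, d_1 = 1.5, h_1 = 3, cx_2 = 5.5, w_2 = 1, d_2 = 1.5, h_2 = 3, cx_3 = 2, cy_3 = 5, cz_3 = 4.5, r_3 = 1, cx_4 = 4.5, cy_4 = 1.5, r_4 = 1, h_4 = 3, cx_5 = 4.5, cy_5 = 0.5, cz_5 = 5.5, w_5 = 1.5, h_5 = 1.5, cx_6 = 4, cy_6 = 5, cz_6 = 2.5, r_6 = 2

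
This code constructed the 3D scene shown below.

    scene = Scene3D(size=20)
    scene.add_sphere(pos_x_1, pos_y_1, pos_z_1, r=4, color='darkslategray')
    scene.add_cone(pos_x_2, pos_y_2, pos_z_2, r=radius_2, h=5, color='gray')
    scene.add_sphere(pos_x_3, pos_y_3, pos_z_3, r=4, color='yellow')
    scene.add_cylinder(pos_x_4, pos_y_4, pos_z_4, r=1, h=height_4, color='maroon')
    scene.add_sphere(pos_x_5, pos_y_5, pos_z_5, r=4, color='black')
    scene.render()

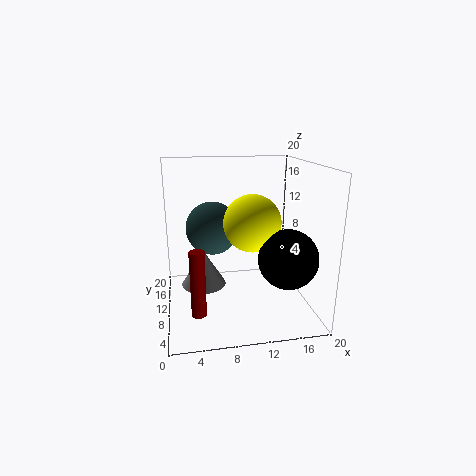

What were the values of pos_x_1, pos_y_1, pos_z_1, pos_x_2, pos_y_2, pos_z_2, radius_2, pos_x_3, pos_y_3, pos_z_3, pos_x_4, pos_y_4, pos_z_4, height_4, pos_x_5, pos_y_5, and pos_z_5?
pos_x_1 = 7, pos_y_1 = 15, pos_z_1 = 10, pos_x_2 = 5, pos_y_2 = 9, pos_z_2 = 4, radius_2 = 3, pos_x_3 = 12, pos_y_3 = 10, pos_z_3 = 12, pos_x_4 = 4, pos_y_4 = 6, pos_z_4 = 1, height_4 = 9, pos_x_5 = 16, pos_y_5 = 6, pos_z_5 = 8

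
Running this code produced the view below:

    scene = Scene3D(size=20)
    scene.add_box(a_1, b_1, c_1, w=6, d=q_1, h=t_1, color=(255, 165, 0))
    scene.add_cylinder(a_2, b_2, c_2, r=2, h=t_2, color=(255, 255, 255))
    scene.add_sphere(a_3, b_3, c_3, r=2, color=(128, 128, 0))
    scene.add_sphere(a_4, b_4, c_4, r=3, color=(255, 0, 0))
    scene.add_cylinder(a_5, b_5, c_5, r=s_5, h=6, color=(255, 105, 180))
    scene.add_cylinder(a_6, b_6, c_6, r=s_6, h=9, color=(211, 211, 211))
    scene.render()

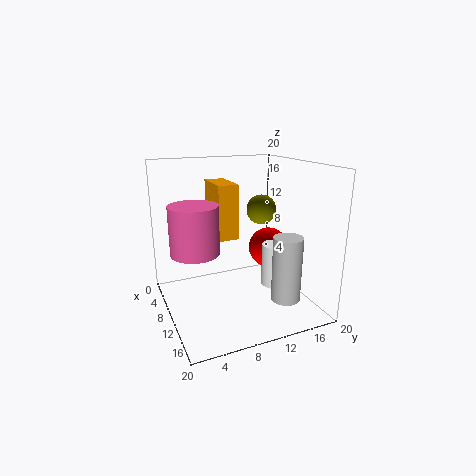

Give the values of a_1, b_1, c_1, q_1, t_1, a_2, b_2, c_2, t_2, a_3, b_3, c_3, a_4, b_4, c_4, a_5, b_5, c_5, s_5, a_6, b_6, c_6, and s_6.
a_1 = 2, b_1 = 8, c_1 = 9, q_1 = 3, t_1 = 8, a_2 = 12, b_2 = 15, c_2 = 3, t_2 = 6, a_3 = 11, b_3 = 13, c_3 = 14, a_4 = 8, b_4 = 16, c_4 = 7, a_5 = 13, b_5 = 3, c_5 = 10, s_5 = 3, a_6 = 15, b_6 = 15, c_6 = 2, s_6 = 2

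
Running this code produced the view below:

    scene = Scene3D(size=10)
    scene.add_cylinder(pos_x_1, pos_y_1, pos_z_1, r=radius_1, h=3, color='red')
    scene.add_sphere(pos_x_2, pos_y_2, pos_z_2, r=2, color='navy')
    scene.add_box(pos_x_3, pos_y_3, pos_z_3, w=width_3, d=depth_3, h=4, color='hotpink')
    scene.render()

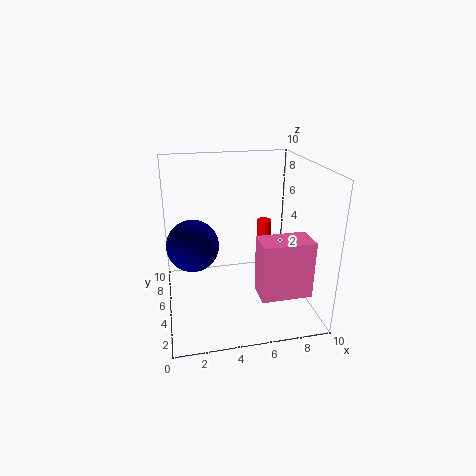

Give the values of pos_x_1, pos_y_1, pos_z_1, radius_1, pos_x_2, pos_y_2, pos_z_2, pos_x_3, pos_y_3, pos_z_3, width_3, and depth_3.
pos_x_1 = 7
pos_y_1 = 5.5
pos_z_1 = 3
radius_1 = 0.5
pos_x_2 = 2
pos_y_2 = 7.5
pos_z_2 = 3.5
pos_x_3 = 6
pos_y_3 = 2
pos_z_3 = 1.5
width_3 = 3.5
depth_3 = 2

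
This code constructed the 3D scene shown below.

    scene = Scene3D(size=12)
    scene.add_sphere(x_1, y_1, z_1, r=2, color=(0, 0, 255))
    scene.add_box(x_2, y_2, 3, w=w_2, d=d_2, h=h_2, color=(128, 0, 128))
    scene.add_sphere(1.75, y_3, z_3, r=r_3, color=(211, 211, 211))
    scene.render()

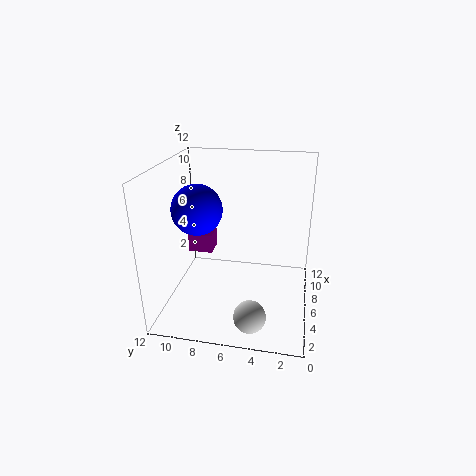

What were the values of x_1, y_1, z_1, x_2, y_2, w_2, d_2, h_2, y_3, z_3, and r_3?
x_1 = 4.75
y_1 = 9
z_1 = 8.75
x_2 = 8.25
y_2 = 9
w_2 = 2
d_2 = 2.25
h_2 = 1.75
y_3 = 4.25
z_3 = 1.5
r_3 = 1.25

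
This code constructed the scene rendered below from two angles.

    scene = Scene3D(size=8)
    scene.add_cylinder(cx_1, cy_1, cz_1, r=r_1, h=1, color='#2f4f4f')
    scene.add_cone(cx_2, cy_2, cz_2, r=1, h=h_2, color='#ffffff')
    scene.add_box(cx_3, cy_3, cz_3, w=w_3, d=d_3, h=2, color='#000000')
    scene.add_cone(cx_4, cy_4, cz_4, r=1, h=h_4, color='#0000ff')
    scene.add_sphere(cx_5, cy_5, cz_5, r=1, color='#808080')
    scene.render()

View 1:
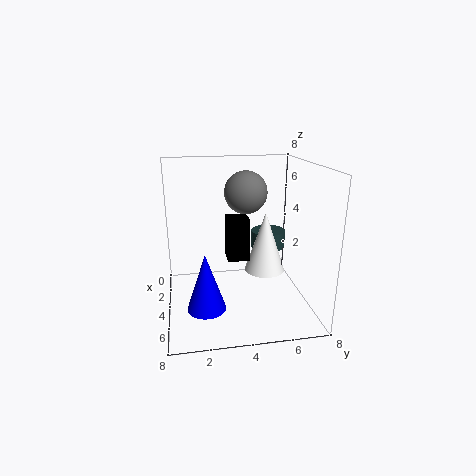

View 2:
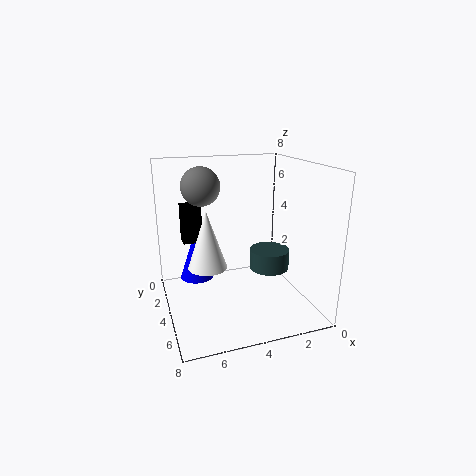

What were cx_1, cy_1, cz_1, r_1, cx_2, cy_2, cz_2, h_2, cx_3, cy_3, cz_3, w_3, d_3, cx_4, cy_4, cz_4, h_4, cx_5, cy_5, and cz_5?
cx_1 = 3; cy_1 = 6; cz_1 = 3; r_1 = 1; cx_2 = 6; cy_2 = 5; cz_2 = 3; h_2 = 3; cx_3 = 6; cy_3 = 3; cz_3 = 4; w_3 = 1; d_3 = 1; cx_4 = 6; cy_4 = 2; cz_4 = 1; h_4 = 3; cx_5 = 6; cy_5 = 4; cz_5 = 7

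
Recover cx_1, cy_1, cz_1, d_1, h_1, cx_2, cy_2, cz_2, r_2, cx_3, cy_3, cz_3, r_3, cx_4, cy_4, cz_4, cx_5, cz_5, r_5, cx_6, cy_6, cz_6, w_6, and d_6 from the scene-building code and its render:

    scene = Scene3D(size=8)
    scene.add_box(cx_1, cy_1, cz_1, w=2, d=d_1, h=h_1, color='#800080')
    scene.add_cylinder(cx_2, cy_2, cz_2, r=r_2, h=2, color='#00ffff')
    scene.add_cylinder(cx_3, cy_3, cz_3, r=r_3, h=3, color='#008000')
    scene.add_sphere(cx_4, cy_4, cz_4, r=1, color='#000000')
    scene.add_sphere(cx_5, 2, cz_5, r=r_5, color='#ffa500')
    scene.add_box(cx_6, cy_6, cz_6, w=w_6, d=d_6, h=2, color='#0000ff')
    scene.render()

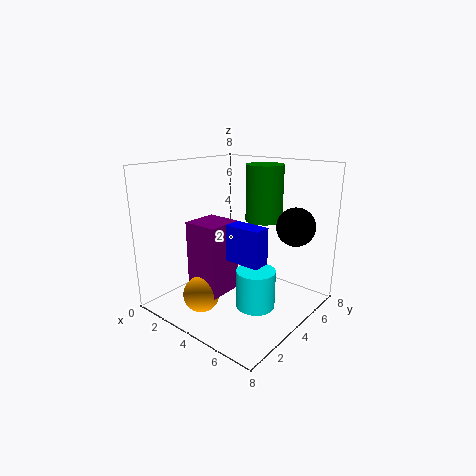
cx_1 = 2
cy_1 = 2
cz_1 = 1
d_1 = 2
h_1 = 4
cx_2 = 6
cy_2 = 3
cz_2 = 1
r_2 = 1
cx_3 = 5
cy_3 = 5
cz_3 = 5
r_3 = 1
cx_4 = 7
cy_4 = 5
cz_4 = 5
cx_5 = 3
cz_5 = 1
r_5 = 1
cx_6 = 4
cy_6 = 3
cz_6 = 3
w_6 = 2
d_6 = 1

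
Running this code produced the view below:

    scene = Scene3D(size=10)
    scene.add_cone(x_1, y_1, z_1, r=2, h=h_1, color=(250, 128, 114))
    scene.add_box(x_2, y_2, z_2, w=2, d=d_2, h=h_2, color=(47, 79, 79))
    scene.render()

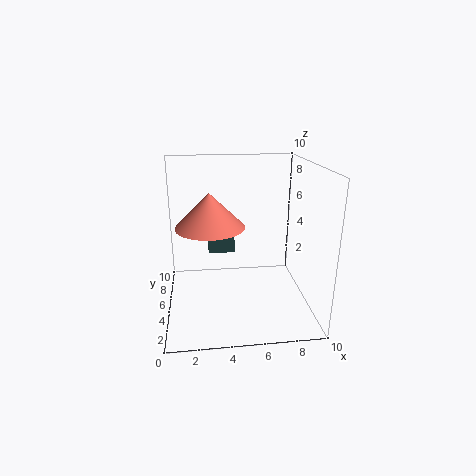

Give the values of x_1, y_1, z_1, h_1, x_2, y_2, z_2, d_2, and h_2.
x_1 = 3, y_1 = 2, z_1 = 7, h_1 = 2, x_2 = 3, y_2 = 7, z_2 = 3, d_2 = 2, h_2 = 1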